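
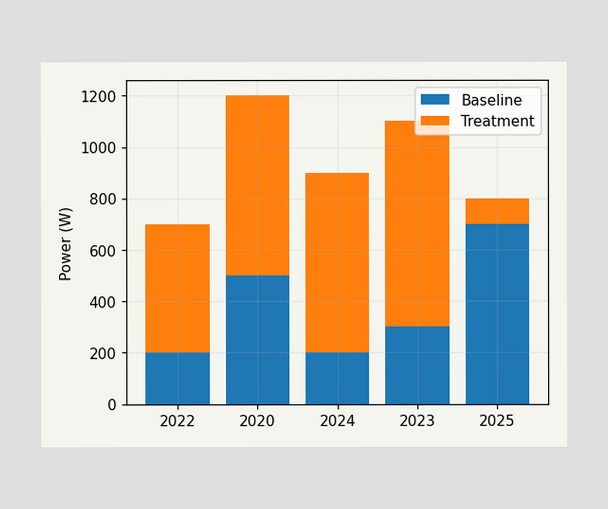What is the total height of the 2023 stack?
1100W

The 2023 stack's top reaches 1100W on the y-axis.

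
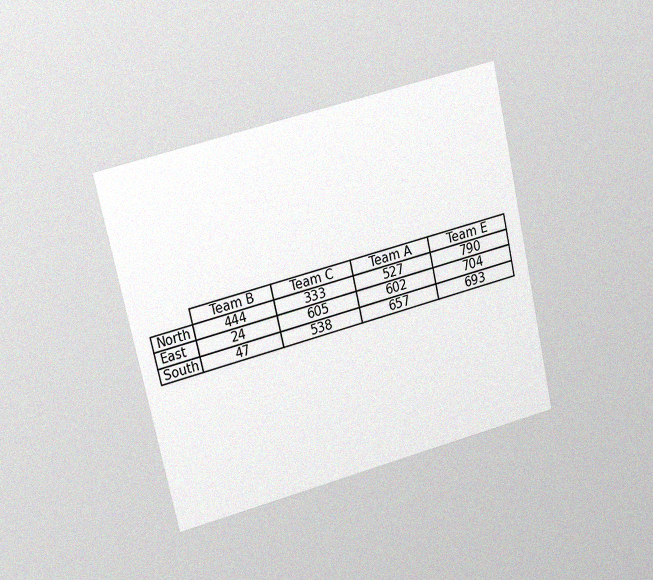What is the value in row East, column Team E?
704

The chart is tilted about 13° counter-clockwise and viewed at a slight angle, with some photo noise. The (East, Team E) cell reads 704.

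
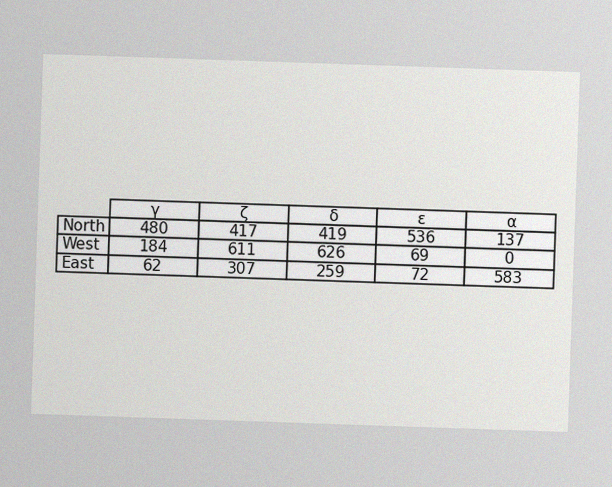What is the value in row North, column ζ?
417

The image has some photo noise and uneven lighting. The (North, ζ) cell reads 417.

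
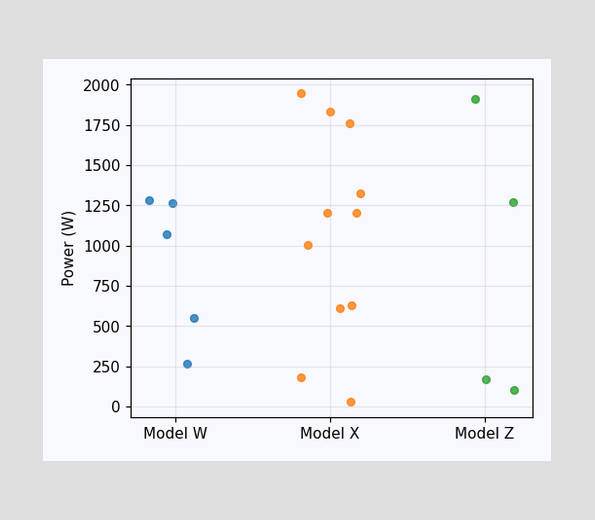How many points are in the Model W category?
Counting the markers in the Model W column gives 5.

5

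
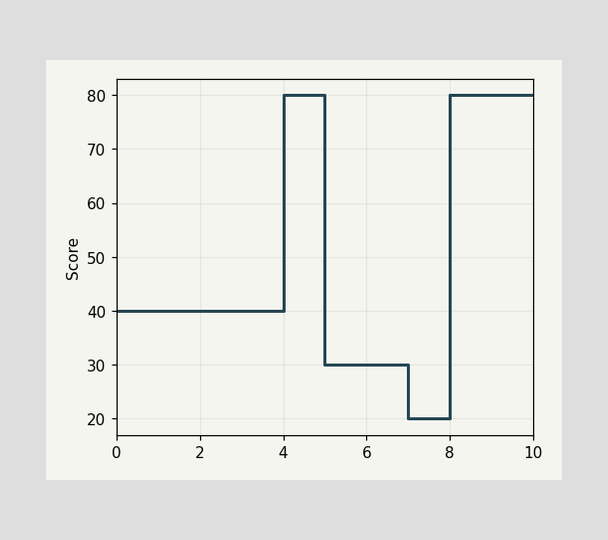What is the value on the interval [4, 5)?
On [4, 5) the step sits at 80.

80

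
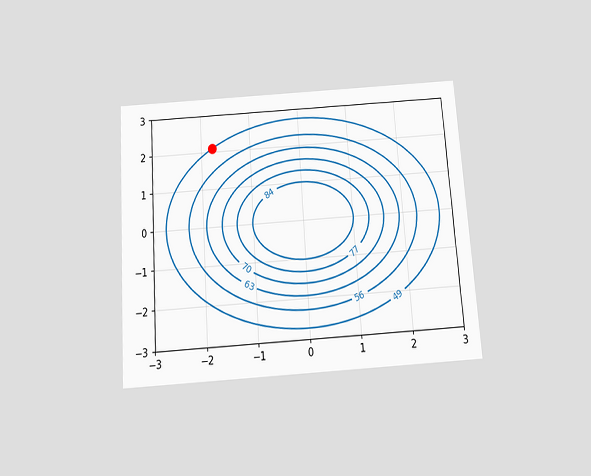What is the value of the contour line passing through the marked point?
The chart is tilted about 4° counter-clockwise and viewed slightly from below. The marked point sits on the contour labelled 49.

49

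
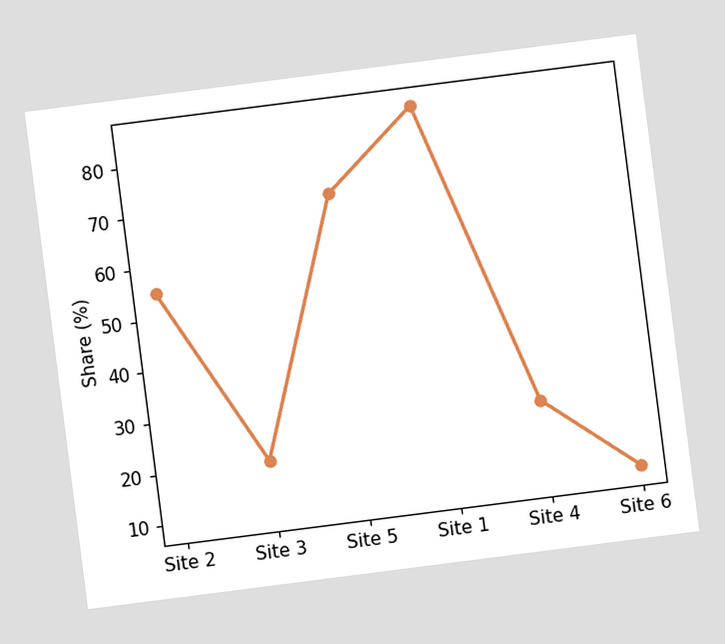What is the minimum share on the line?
10%

The chart is tilted about 7° counter-clockwise. The lowest point is at Site 6, and reading across to the y-axis gives 10%.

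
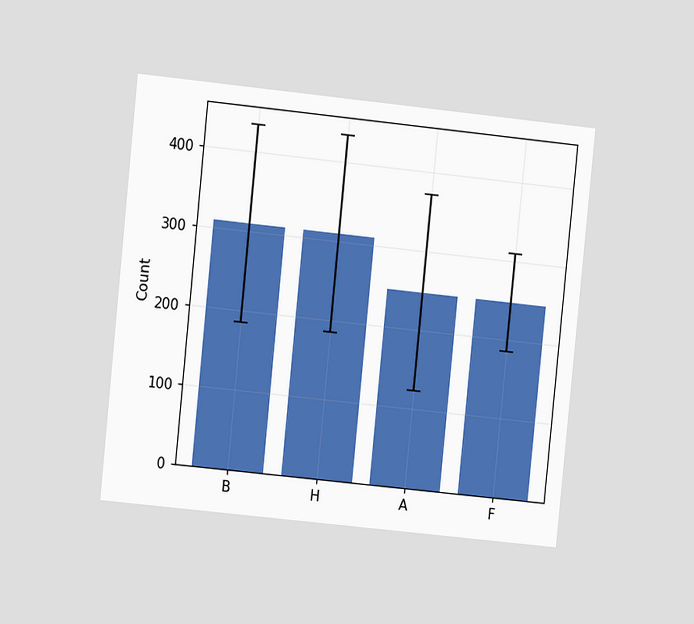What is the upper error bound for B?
The chart is tilted about 6° clockwise and viewed at a slight angle. The B bar's upper whisker reaches 434.

434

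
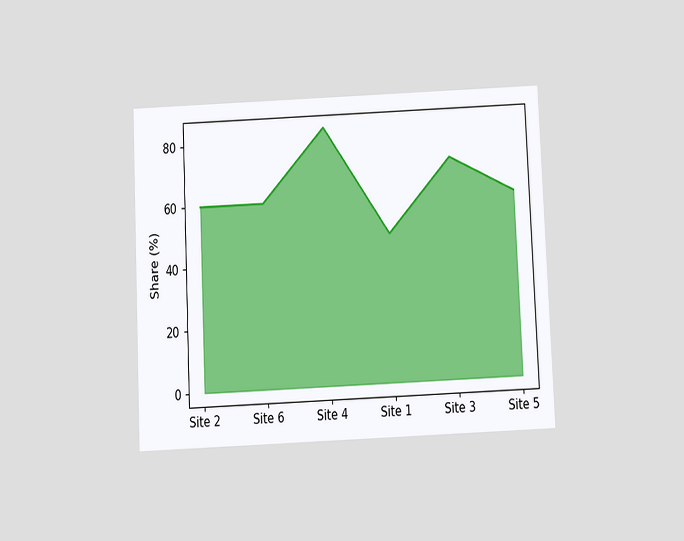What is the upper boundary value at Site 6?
60%

The chart is tilted about 3° counter-clockwise and viewed slightly from below. At Site 6 the upper boundary is at 60%.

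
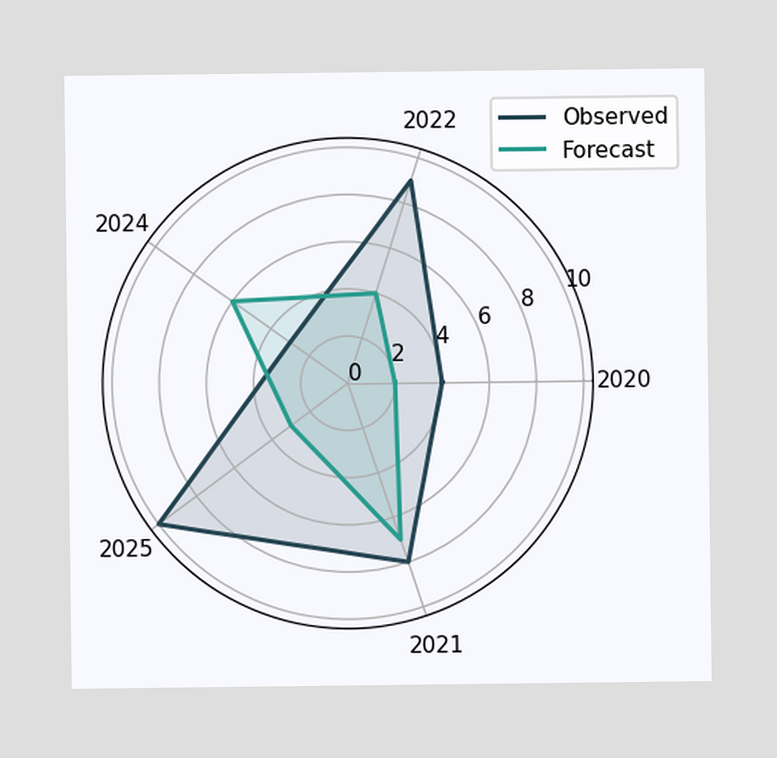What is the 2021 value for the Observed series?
8

On the 2021 axis, Observed reaches 8.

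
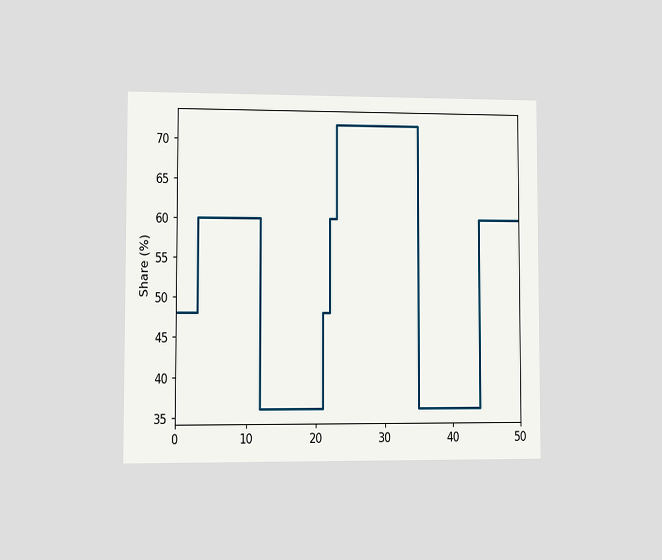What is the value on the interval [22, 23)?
60%

The chart is viewed at a slight angle. On [22, 23) the step sits at 60%.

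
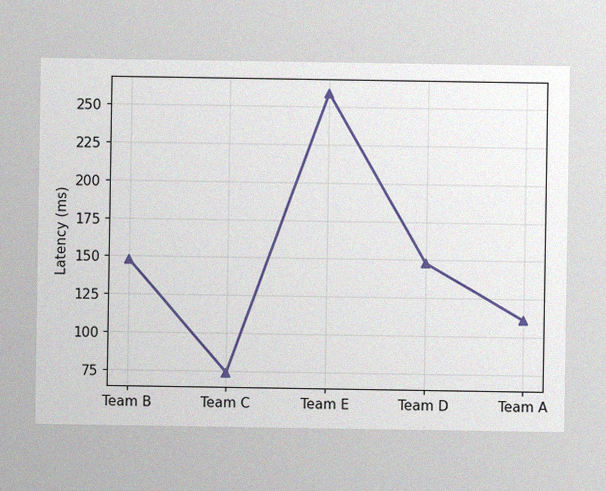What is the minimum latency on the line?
The image has some photo noise and uneven lighting. The lowest point is at Team C, and reading across to the y-axis gives 74ms.

74ms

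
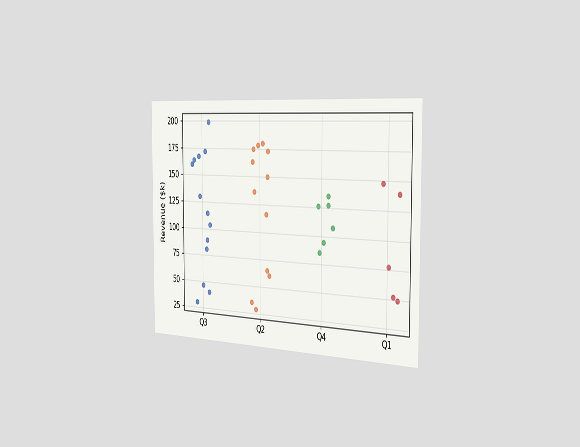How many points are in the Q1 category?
5

The chart is viewed slightly from the right. Counting the markers in the Q1 column gives 5.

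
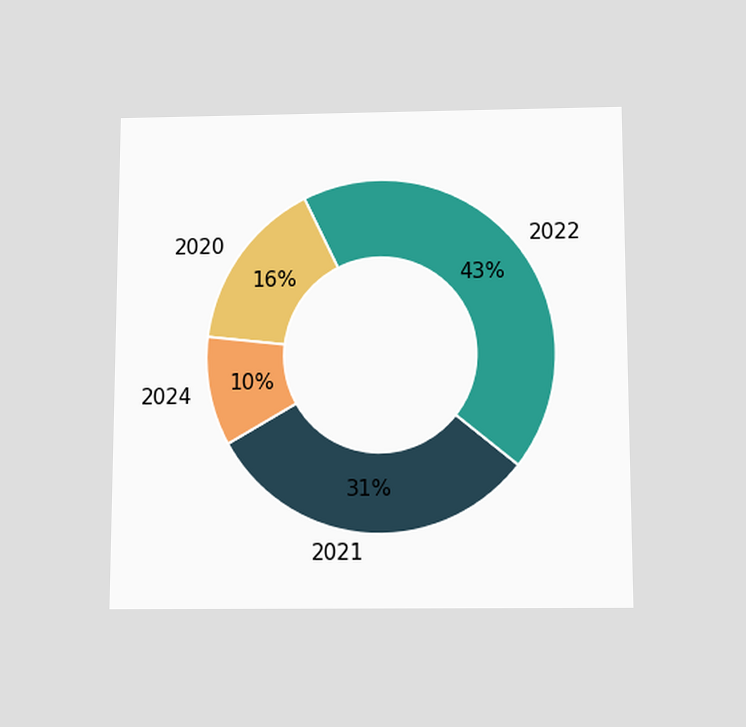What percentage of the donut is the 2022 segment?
43%

The chart is viewed slightly from below. The 2022 segment takes up 43% of the ring.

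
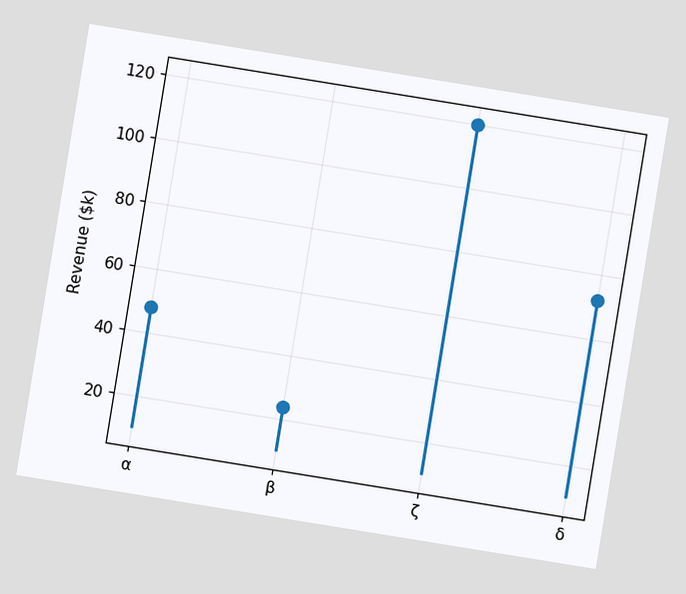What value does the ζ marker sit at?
$120k

The chart is tilted about 9° clockwise. The ζ marker sits at $120k.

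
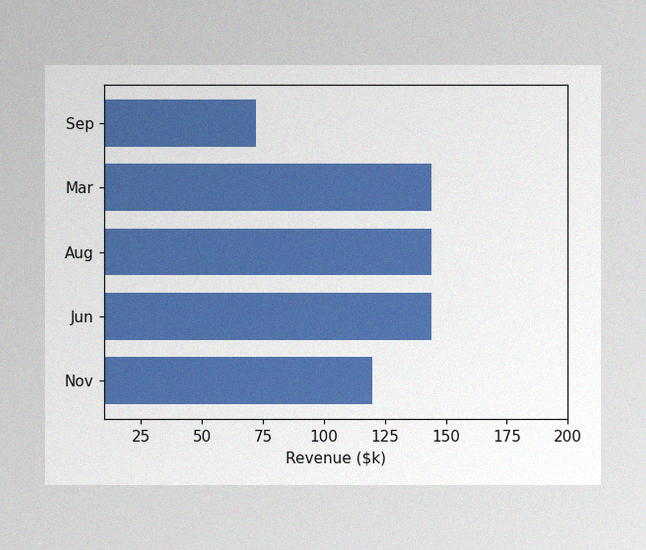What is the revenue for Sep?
The image has some photo noise and uneven lighting. Reading along the chart's x-axis, the Sep bar reaches $72k.

$72k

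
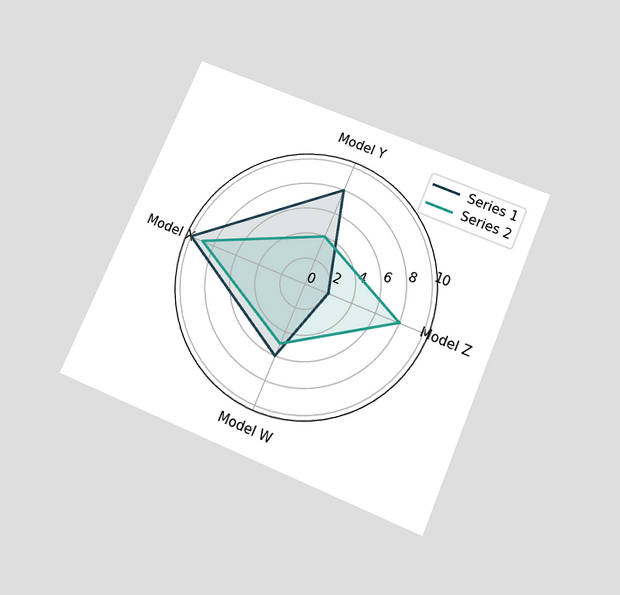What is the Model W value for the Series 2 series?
The chart is tilted about 23° clockwise and viewed slightly from below. On the Model W axis, Series 2 reaches 5.

5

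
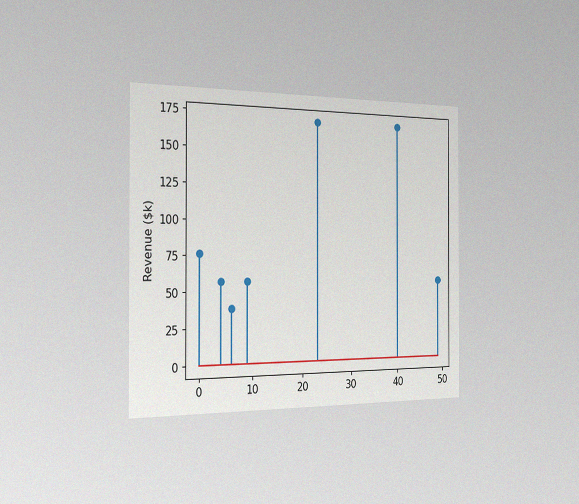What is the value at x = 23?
$171k

The chart is viewed slightly from the left, with some photo noise. The stem at x=23 reaches $171k.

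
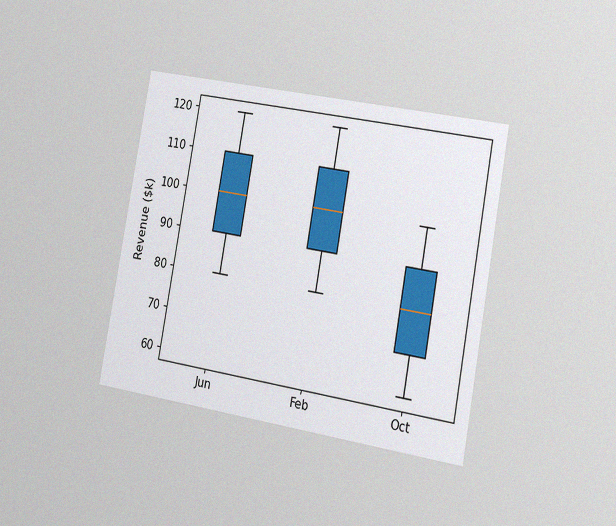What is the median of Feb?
The chart is tilted about 10° clockwise and viewed slightly from the right, with some photo noise. The median line in the Feb box sits at $100k.

$100k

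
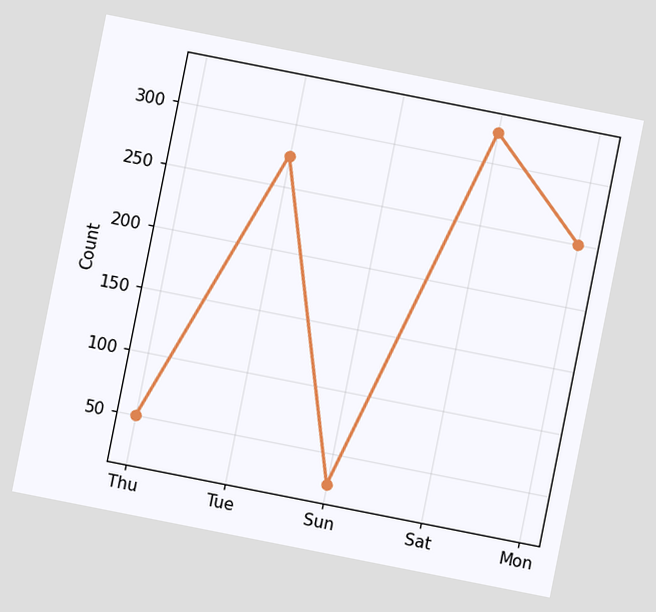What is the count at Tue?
The chart is tilted about 11° clockwise. At Tue, the line is at 275.

275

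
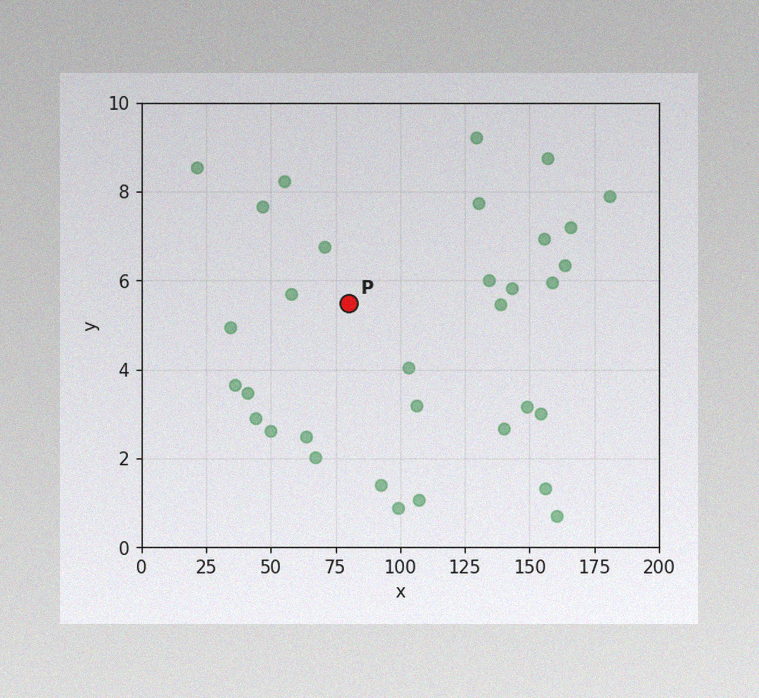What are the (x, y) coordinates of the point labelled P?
The image has some photo noise and uneven lighting. Following the gridlines from P to each axis, P sits at (80, 5.5).

(80, 5.5)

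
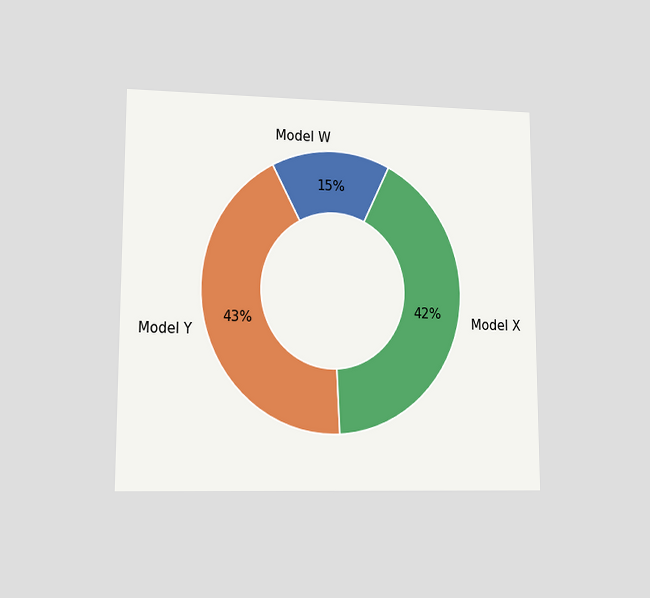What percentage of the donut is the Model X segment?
The chart is viewed at a slight angle. The Model X segment takes up 42% of the ring.

42%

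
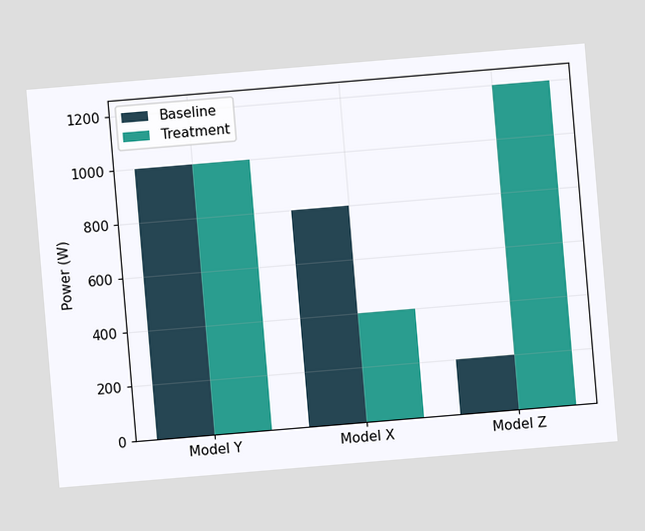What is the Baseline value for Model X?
The chart is tilted about 5° counter-clockwise. The Baseline bar at Model X reaches 800W on the y-axis.

800W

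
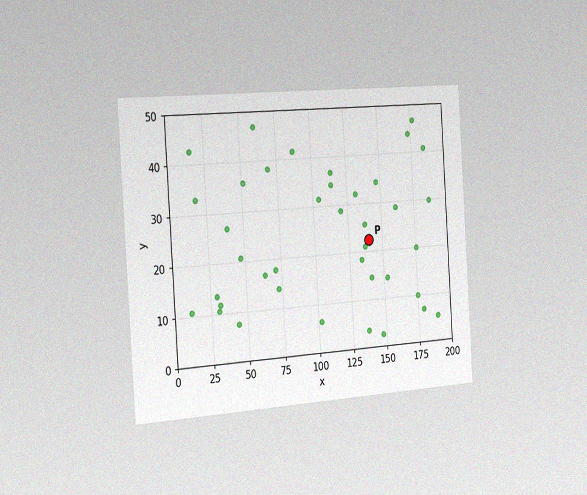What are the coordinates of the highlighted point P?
(140, 22.5)

The chart is tilted about 4° counter-clockwise and viewed slightly from the left, with some photo noise. Following the gridlines from P to each axis, P sits at (140, 22.5).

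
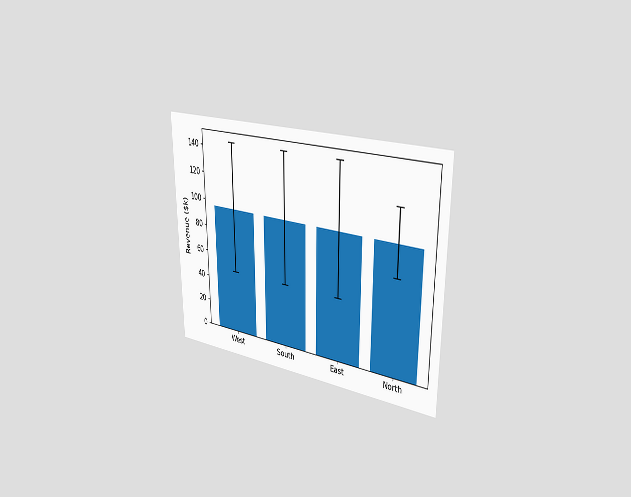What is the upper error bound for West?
The chart is viewed slightly from the right. The West bar's upper whisker reaches $144k.

$144k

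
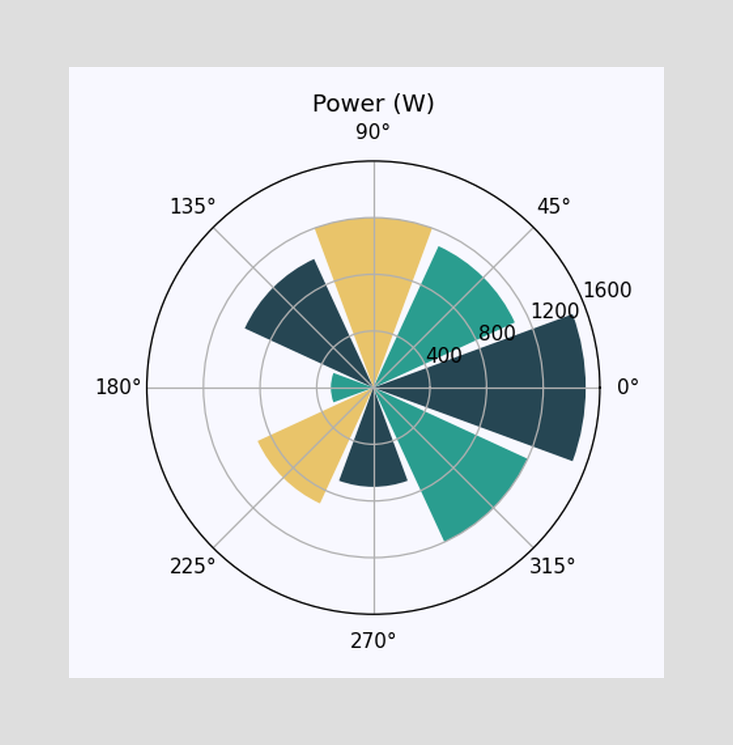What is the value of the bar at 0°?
1500W

The bar at 0° reaches 1500W on the radial axis.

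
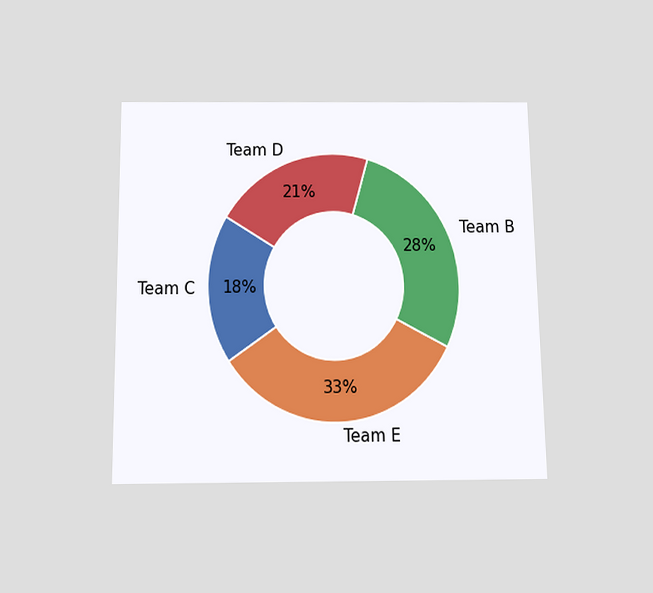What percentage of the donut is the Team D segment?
21%

The chart is viewed slightly from below. The Team D segment takes up 21% of the ring.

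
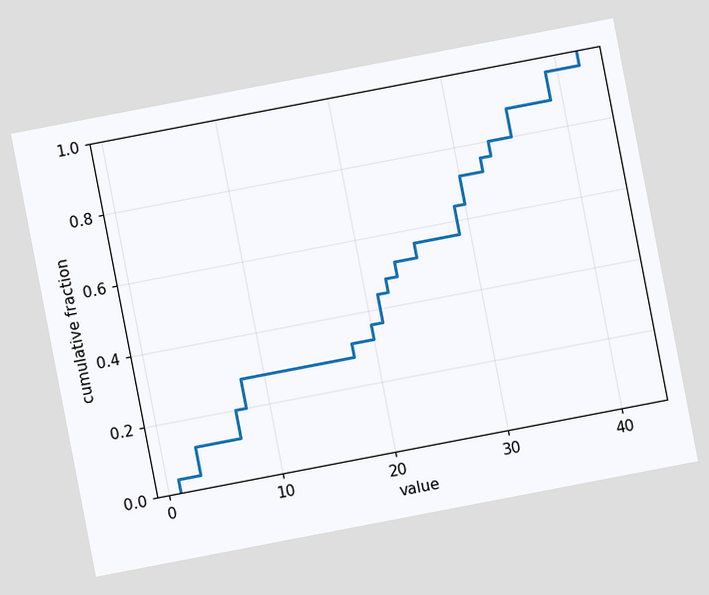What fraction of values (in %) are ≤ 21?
44%

The chart is tilted about 11° counter-clockwise. At x=21 the ECDF step is at 44%.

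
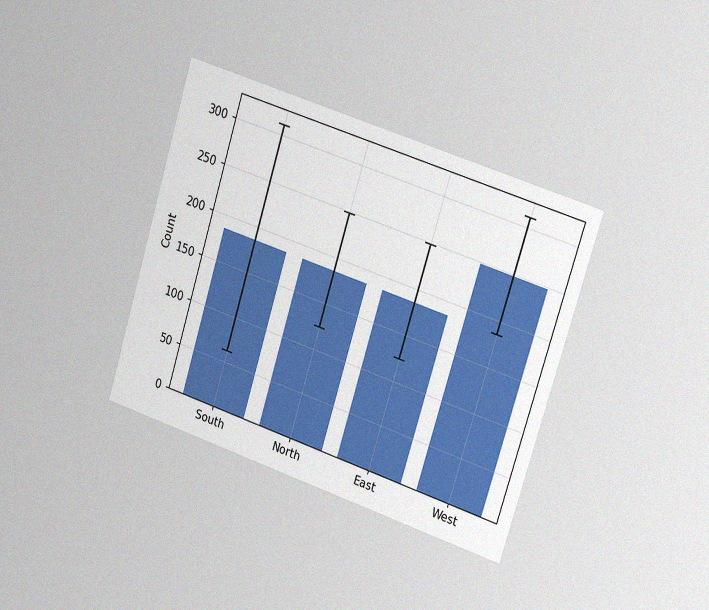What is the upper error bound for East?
The chart is tilted about 17° clockwise and viewed slightly from the right, with some photo noise. The East bar's upper whisker reaches 248.

248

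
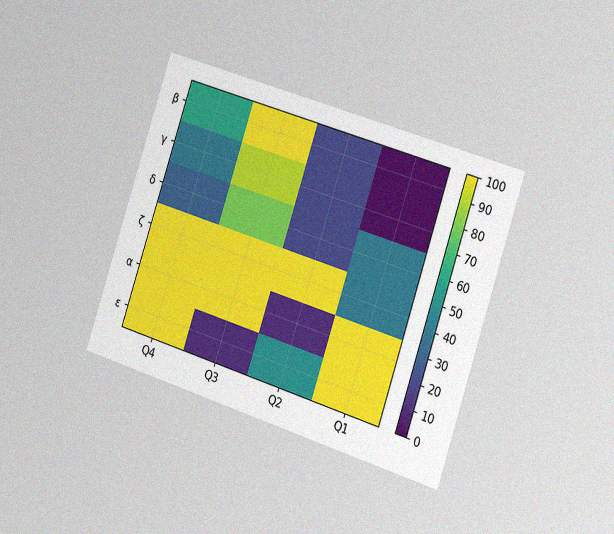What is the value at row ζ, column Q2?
The chart is tilted about 18° clockwise and viewed slightly from the right, with some photo noise. Matching cell (ζ, Q2) against the colorbar gives 100.

100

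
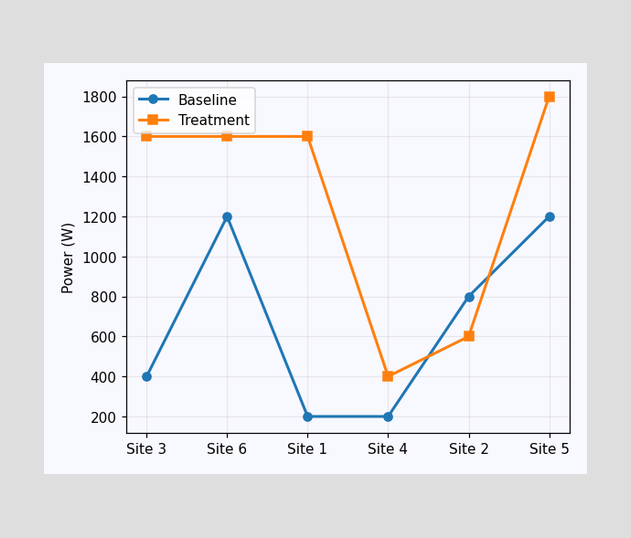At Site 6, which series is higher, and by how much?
At Site 6, Treatment sits above the other line by 400W.

Treatment, by 400W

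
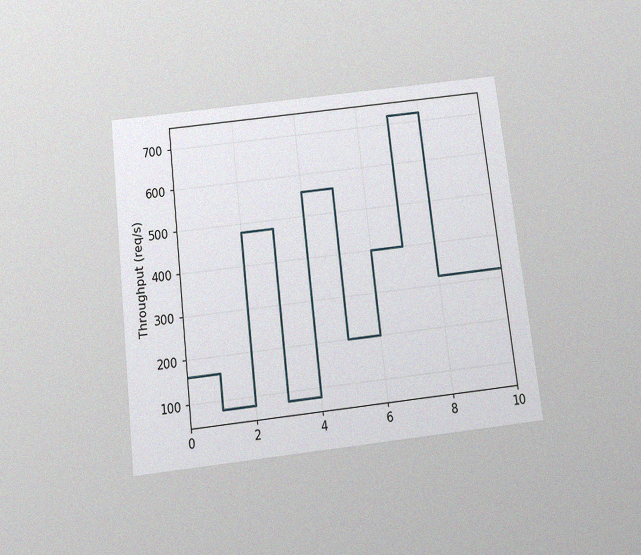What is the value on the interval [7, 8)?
The chart is tilted about 7° counter-clockwise and viewed slightly from below, with some photo noise. On [7, 8) the step sits at 720req/s.

720req/s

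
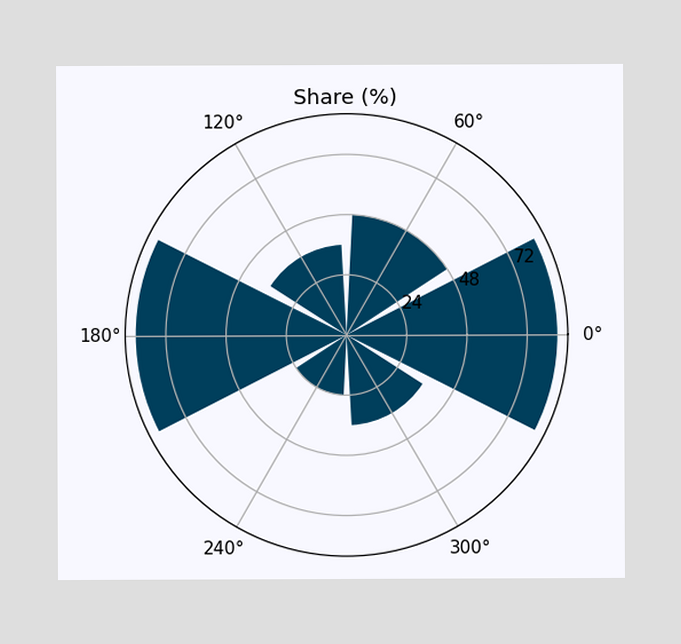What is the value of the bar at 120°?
The bar at 120° reaches 36% on the radial axis.

36%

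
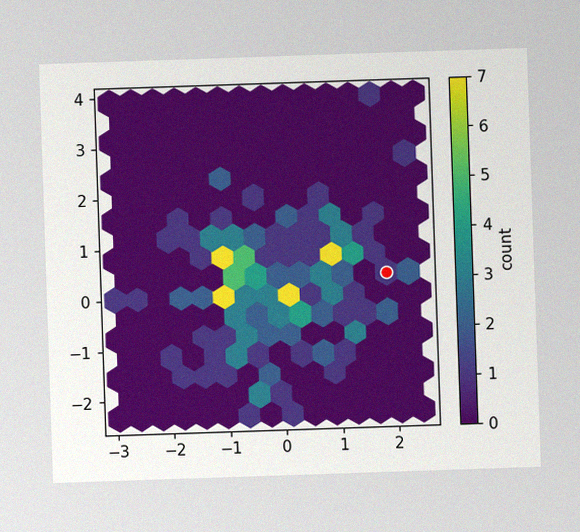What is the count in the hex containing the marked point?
1

The image has some photo noise and uneven lighting. The marked hex reads 1 on the colorbar.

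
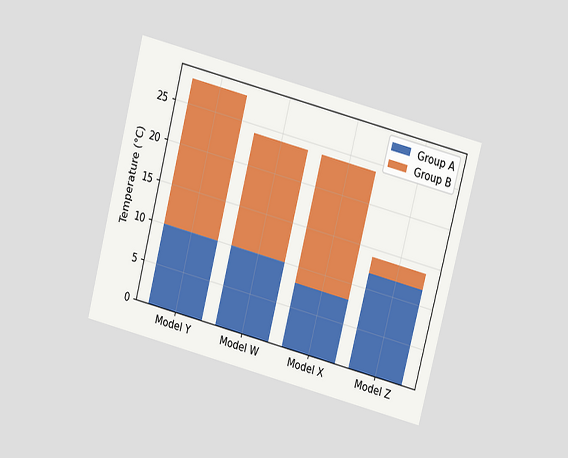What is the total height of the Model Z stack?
The chart is tilted about 14° clockwise and viewed at a slight angle. The Model Z stack's top reaches 14°C on the y-axis.

14°C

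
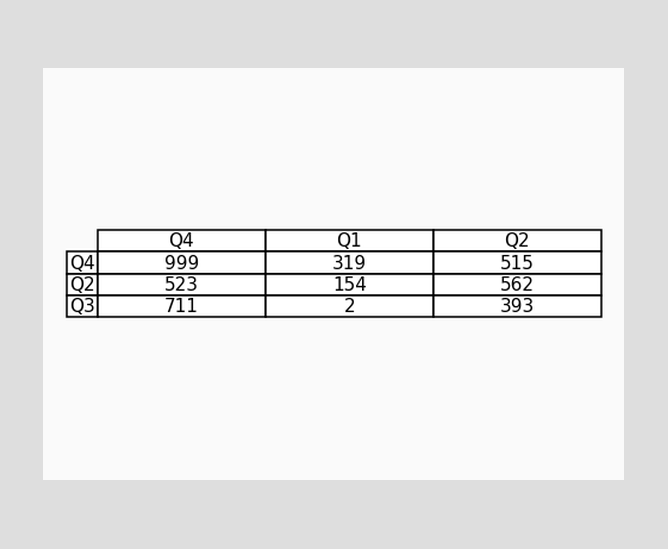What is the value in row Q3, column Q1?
2

The (Q3, Q1) cell reads 2.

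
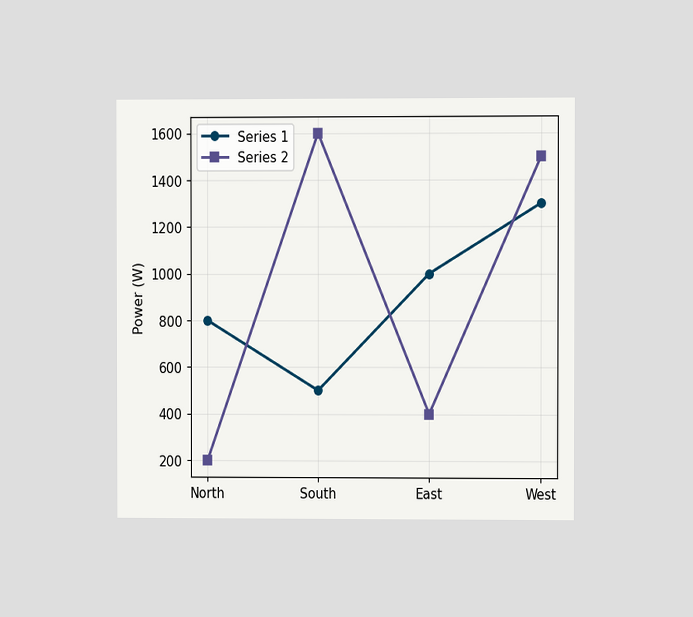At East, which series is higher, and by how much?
Series 1, by 600W

The chart is viewed at a slight angle. At East, Series 1 sits above the other line by 600W.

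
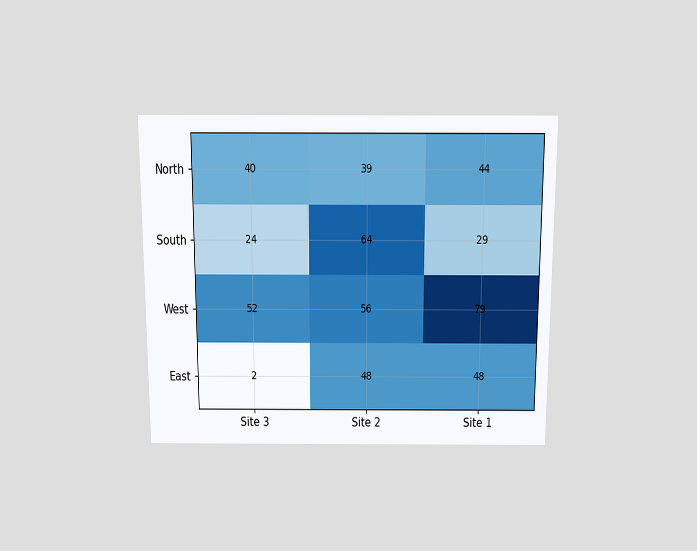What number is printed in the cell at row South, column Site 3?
The chart is viewed slightly from above. The (South, Site 3) cell reads 24.

24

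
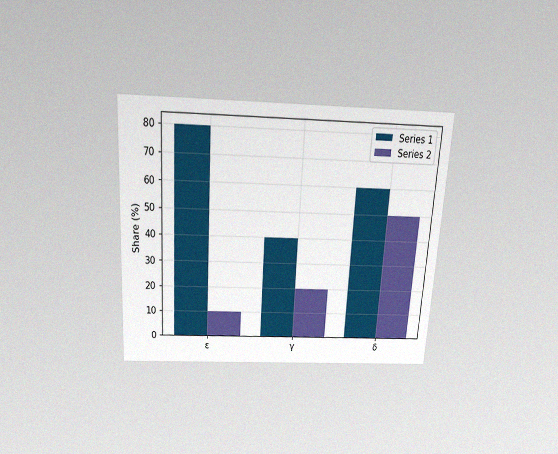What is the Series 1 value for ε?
80%

The chart is tilted about 3° clockwise and viewed slightly from above, with some photo noise. The Series 1 bar at ε reaches 80% on the y-axis.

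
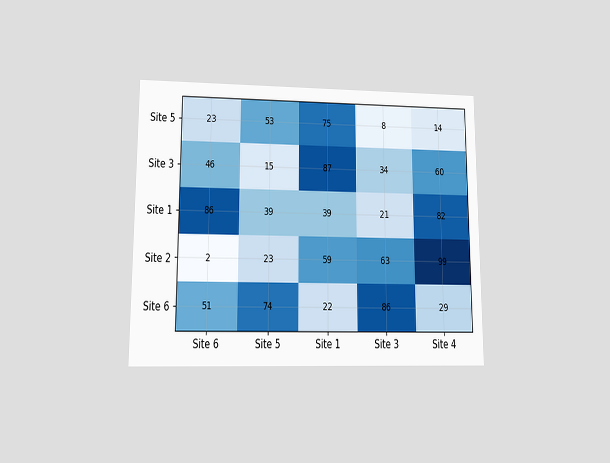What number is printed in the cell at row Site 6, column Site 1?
22

The chart is viewed at a slight angle. The (Site 6, Site 1) cell reads 22.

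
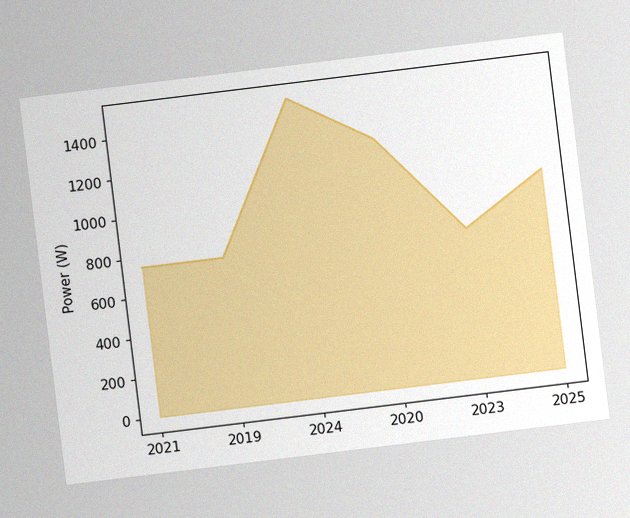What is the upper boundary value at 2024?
The chart is tilted about 7° counter-clockwise, with some photo noise. At 2024 the upper boundary is at 1500W.

1500W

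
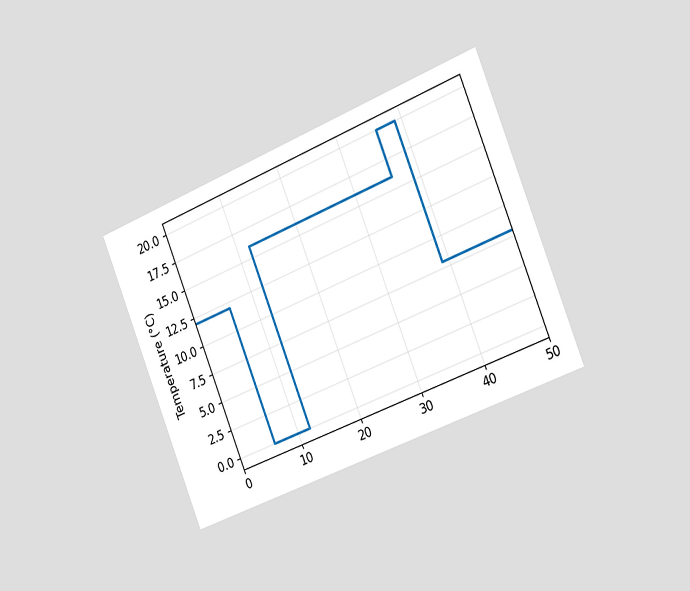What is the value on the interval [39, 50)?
The chart is tilted about 22° counter-clockwise and viewed slightly from the right. On [39, 50) the step sits at 8°C.

8°C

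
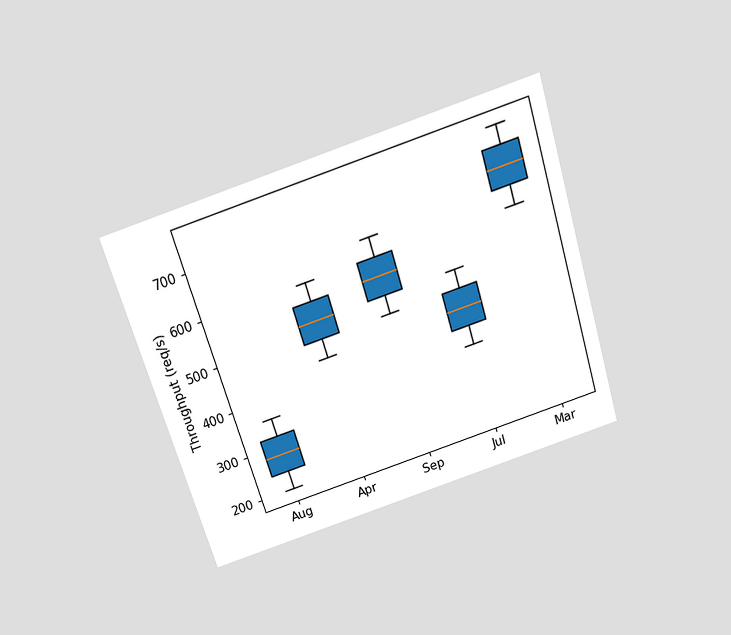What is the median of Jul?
The chart is tilted about 17° counter-clockwise and viewed slightly from above. The median line in the Jul box sits at 440req/s.

440req/s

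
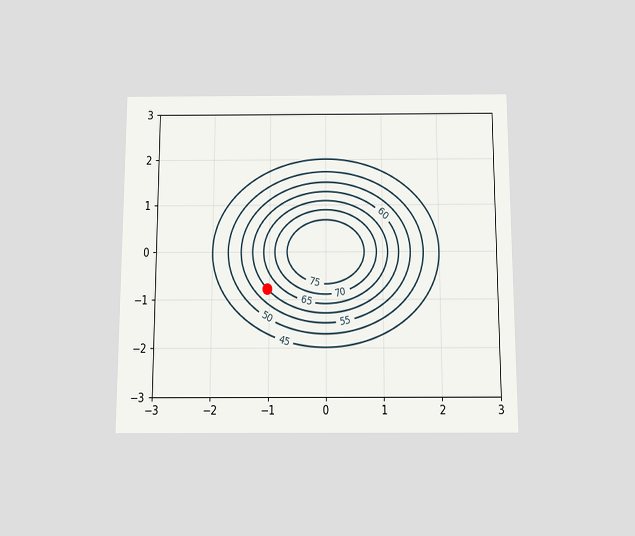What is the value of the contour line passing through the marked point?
60

The chart is viewed slightly from below. The marked point sits on the contour labelled 60.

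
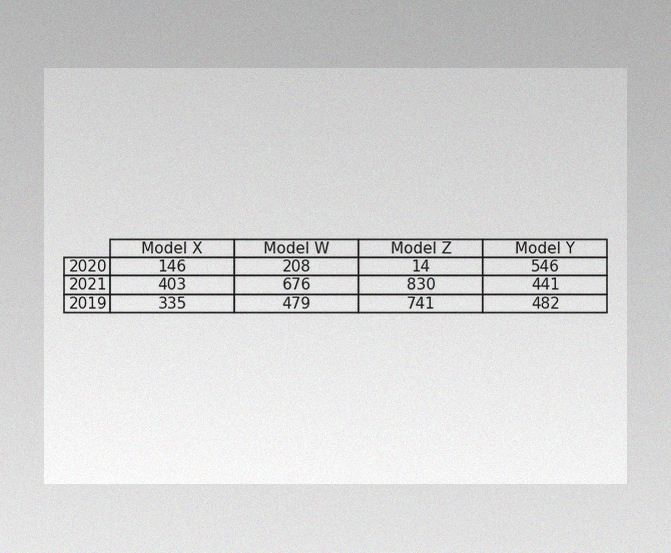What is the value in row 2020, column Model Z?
14

The image has some photo noise and uneven lighting. The (2020, Model Z) cell reads 14.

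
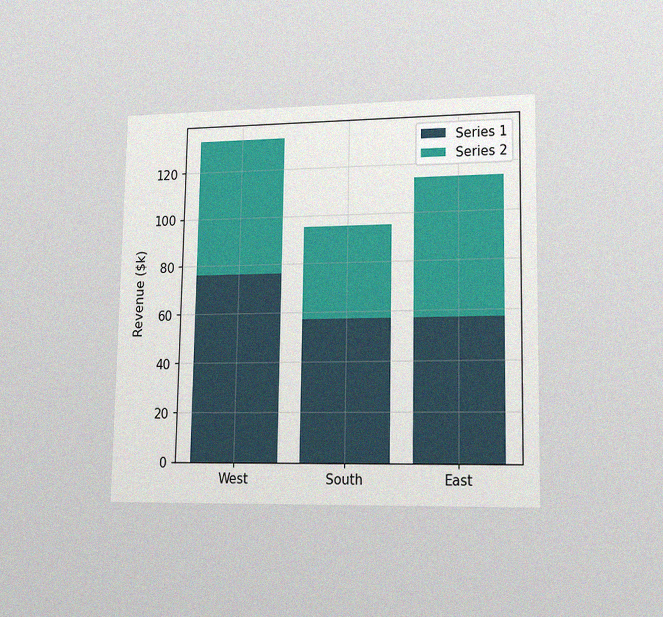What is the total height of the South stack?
The chart is viewed at a slight angle, with some photo noise. The South stack's top reaches $95k on the y-axis.

$95k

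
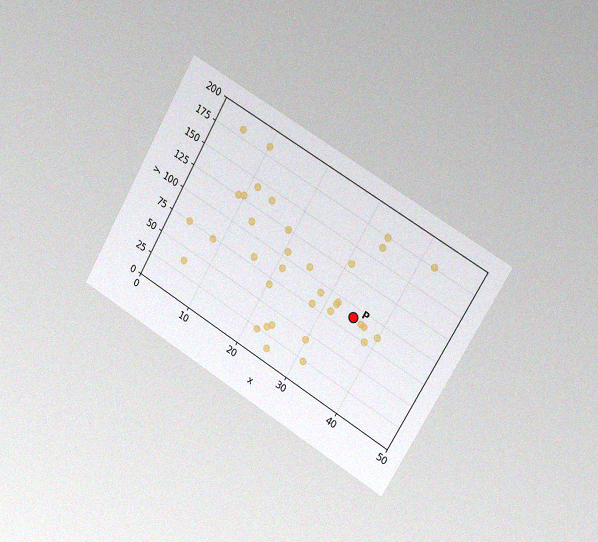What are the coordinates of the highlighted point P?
The chart is tilted about 30° clockwise and viewed slightly from the right, with some photo noise. Following the gridlines from P to each axis, P sits at (35, 90).

(35, 90)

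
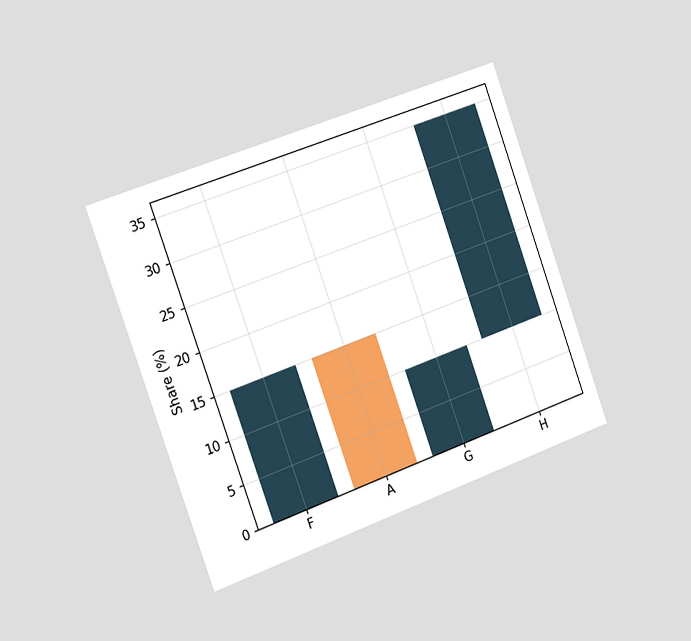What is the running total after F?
15%

The chart is tilted about 20° counter-clockwise and viewed slightly from the left. After F the running total reaches 15%.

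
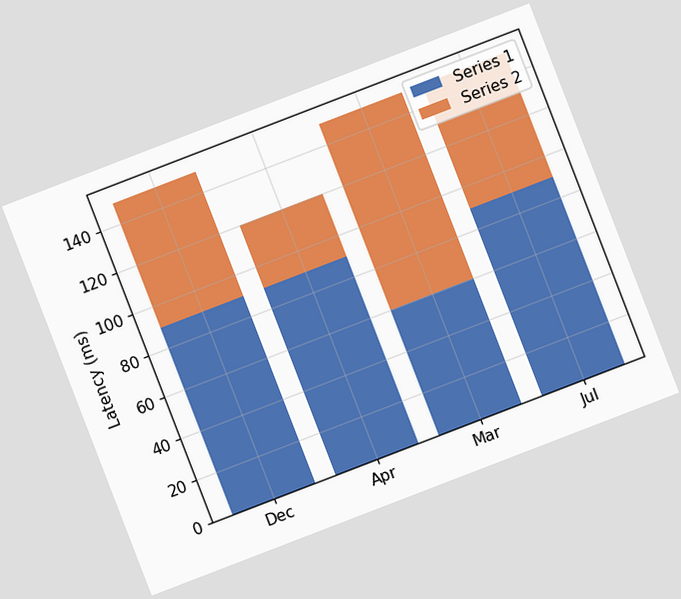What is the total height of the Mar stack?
150ms

The chart is tilted about 21° counter-clockwise. The Mar stack's top reaches 150ms on the y-axis.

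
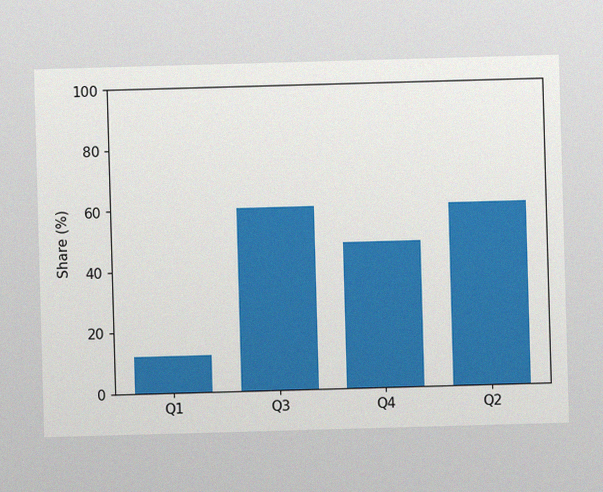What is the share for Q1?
The image has some photo noise and uneven lighting. Reading along the chart's y-axis, the Q1 bar reaches 12%.

12%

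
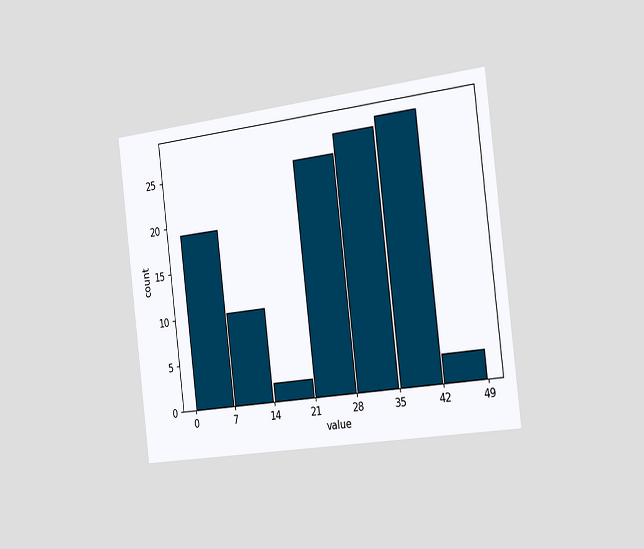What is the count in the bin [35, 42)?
28

The chart is tilted about 7° counter-clockwise and viewed slightly from the right. The [35, 42) bin has height 28.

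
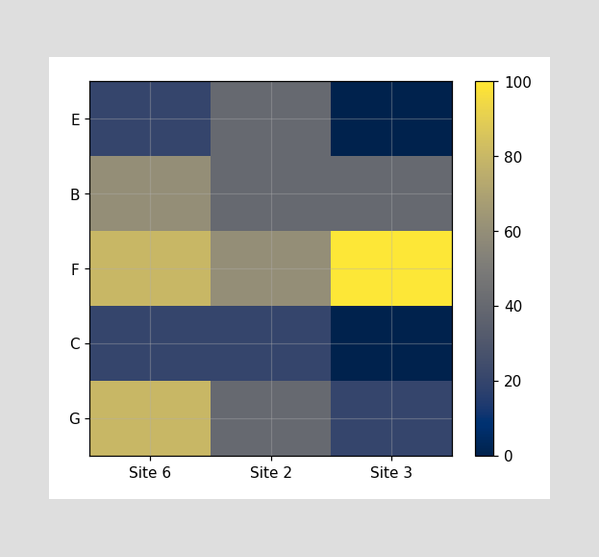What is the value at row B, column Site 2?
40

Matching cell (B, Site 2) against the colorbar gives 40.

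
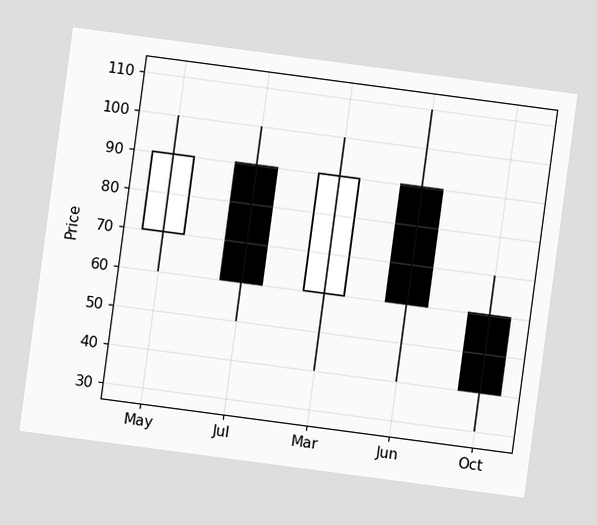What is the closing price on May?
90

The chart is tilted about 8° clockwise. The May candle closes at 90.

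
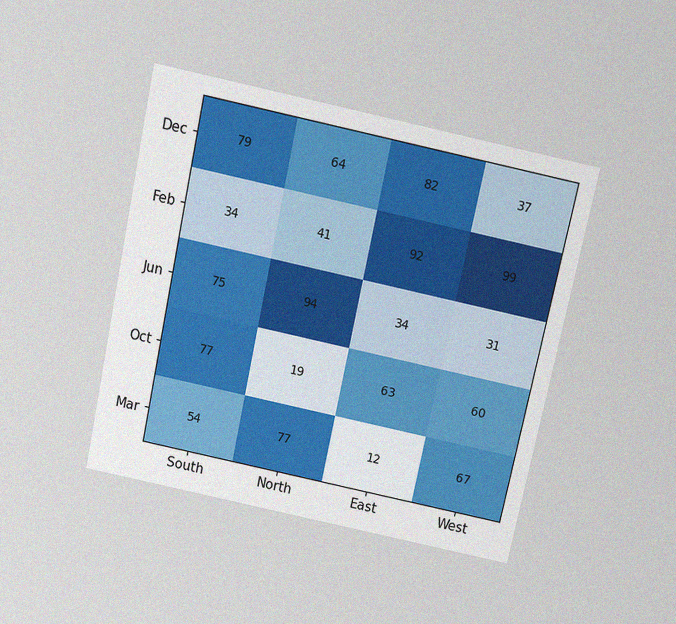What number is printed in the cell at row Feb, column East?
92

The chart is tilted about 12° clockwise and viewed slightly from above, with some photo noise. The (Feb, East) cell reads 92.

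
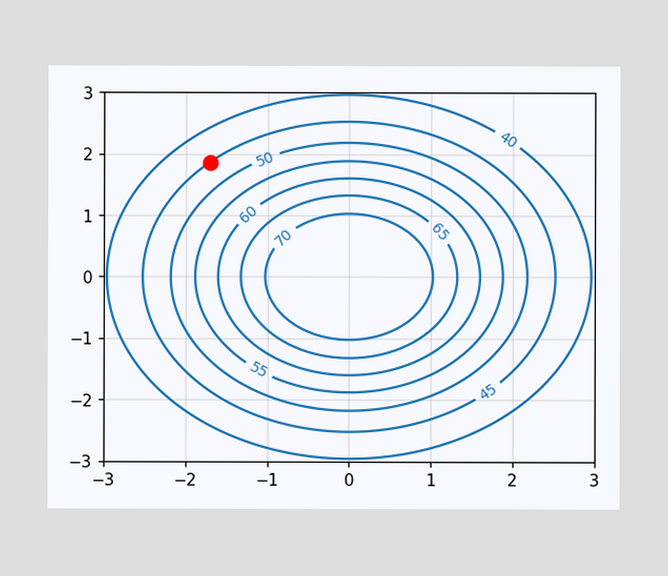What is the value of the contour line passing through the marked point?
45

The marked point sits on the contour labelled 45.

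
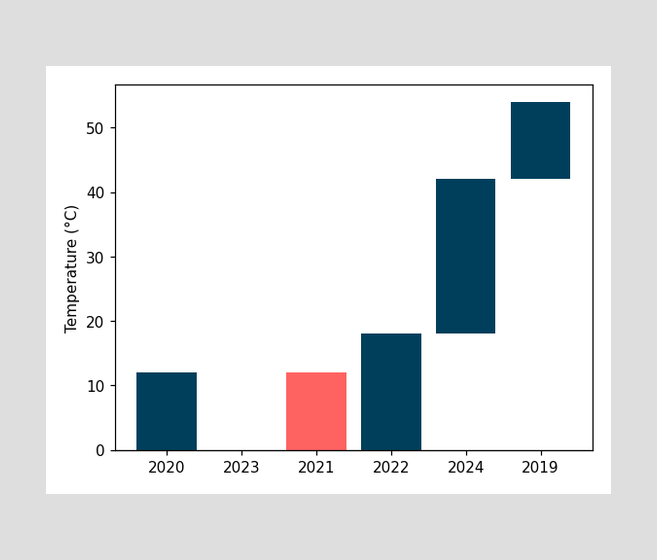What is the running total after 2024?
After 2024 the running total reaches 42°C.

42°C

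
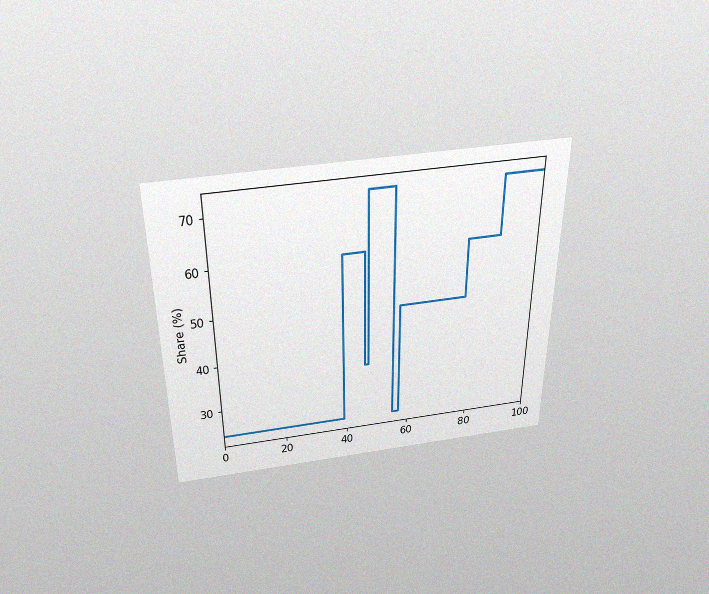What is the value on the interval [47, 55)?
72%

The chart is viewed slightly from above, with some photo noise. On [47, 55) the step sits at 72%.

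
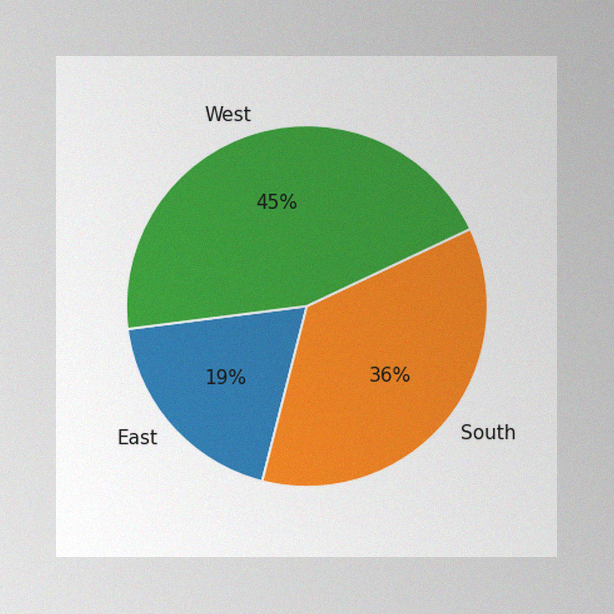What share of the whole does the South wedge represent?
The image has some photo noise and uneven lighting. The South slice takes up 36% of the pie.

36%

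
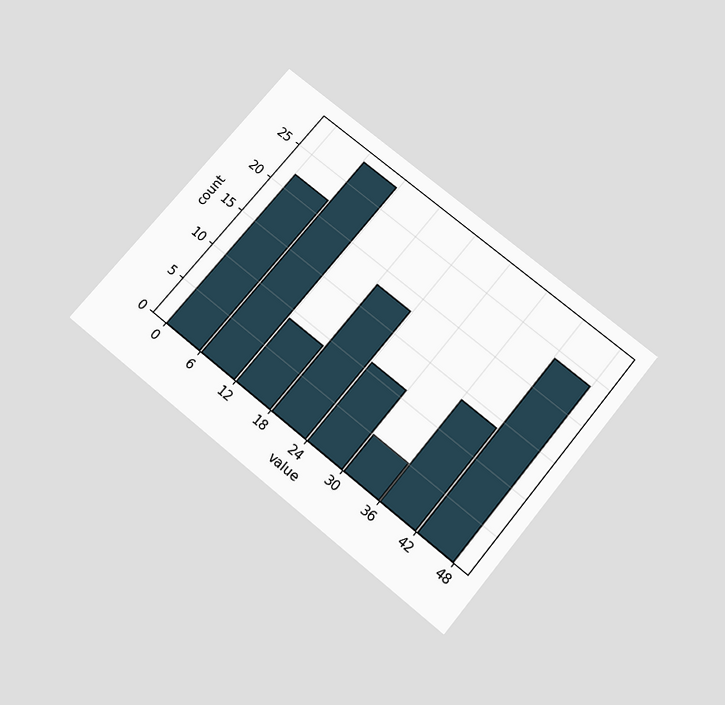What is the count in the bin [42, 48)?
The chart is tilted about 39° clockwise and viewed slightly from below. The [42, 48) bin has height 24.

24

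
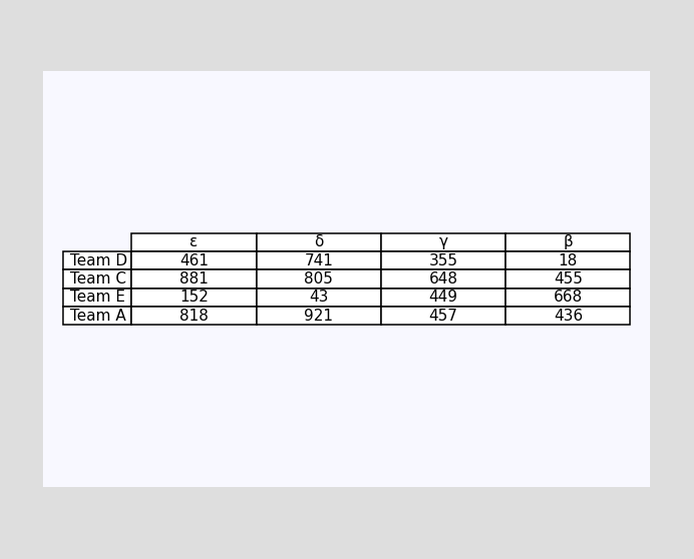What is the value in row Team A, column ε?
The (Team A, ε) cell reads 818.

818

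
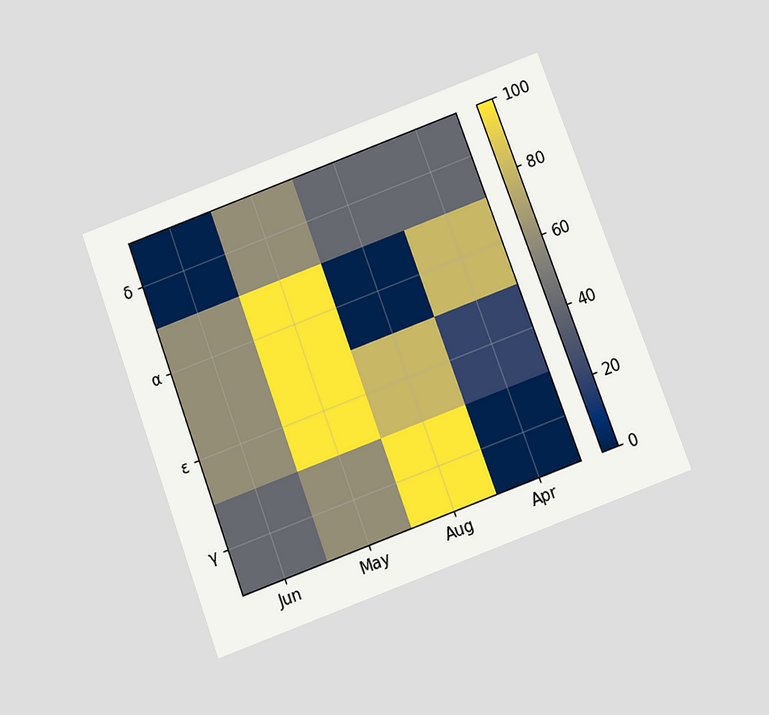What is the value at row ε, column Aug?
The chart is tilted about 20° counter-clockwise and viewed slightly from below. Matching cell (ε, Aug) against the colorbar gives 80.

80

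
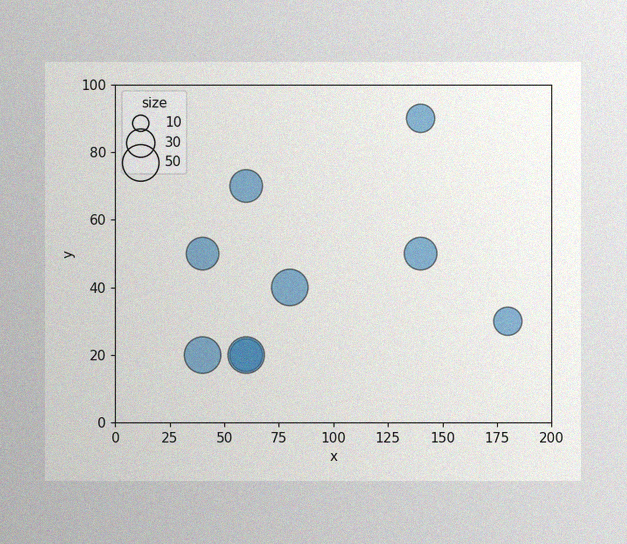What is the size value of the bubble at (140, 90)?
The image has some photo noise and uneven lighting. Matching the bubble at (140, 90) against the size legend gives 30.

30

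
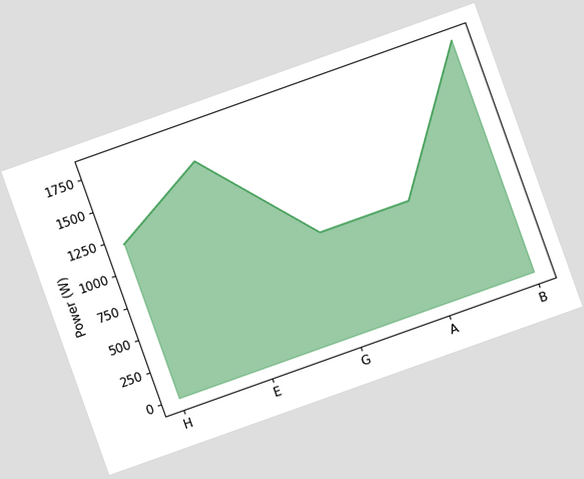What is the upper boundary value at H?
The chart is tilted about 20° counter-clockwise. At H the upper boundary is at 1200W.

1200W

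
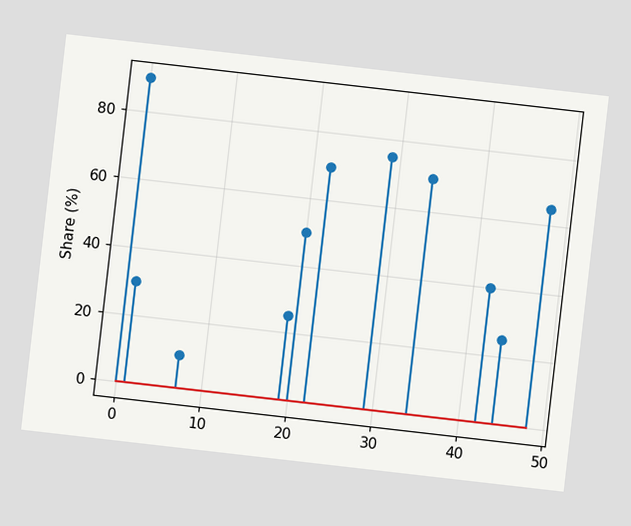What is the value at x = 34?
70%

The chart is tilted about 7° clockwise. The stem at x=34 reaches 70%.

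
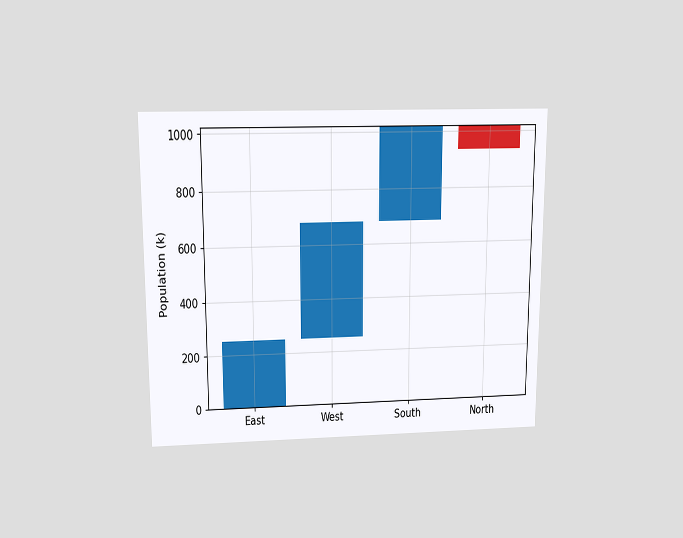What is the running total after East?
The chart is viewed slightly from above. After East the running total reaches 255k.

255k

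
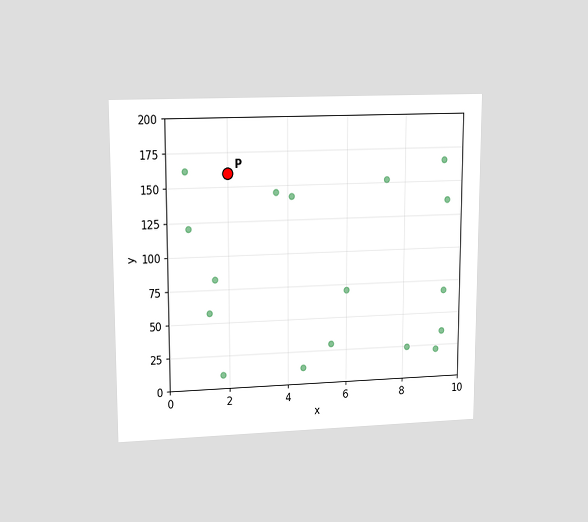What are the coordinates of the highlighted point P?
The chart is viewed at a slight angle. Following the gridlines from P to each axis, P sits at (2, 160).

(2, 160)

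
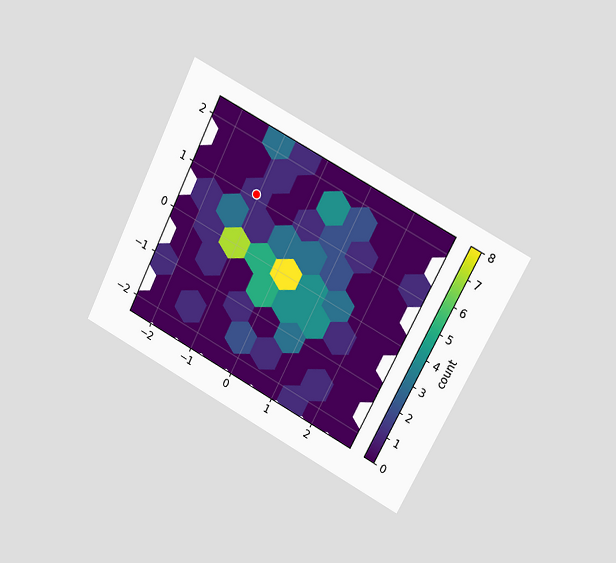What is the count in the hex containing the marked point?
1

The chart is tilted about 26° clockwise and viewed at a slight angle. The marked hex reads 1 on the colorbar.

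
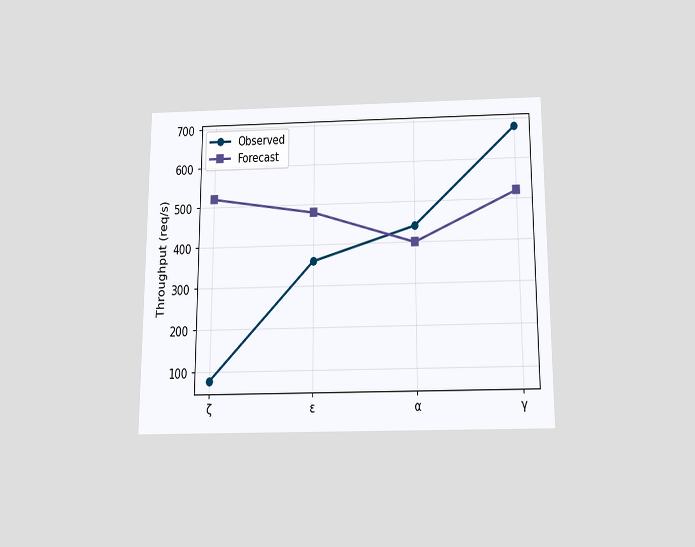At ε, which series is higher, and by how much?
Forecast, by 120req/s

The chart is viewed slightly from below. At ε, Forecast sits above the other line by 120req/s.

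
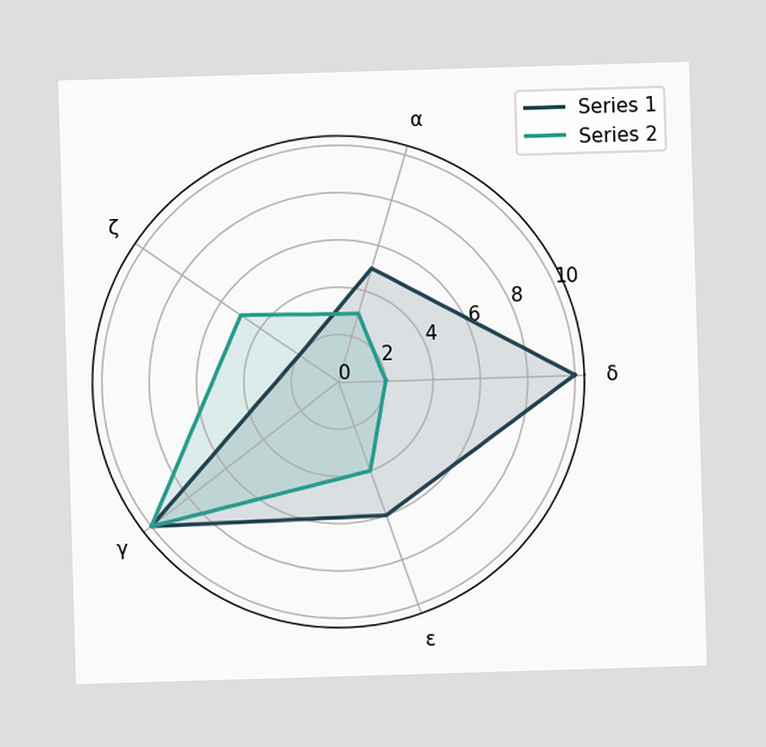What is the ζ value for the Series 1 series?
On the ζ axis, Series 1 reaches 2.

2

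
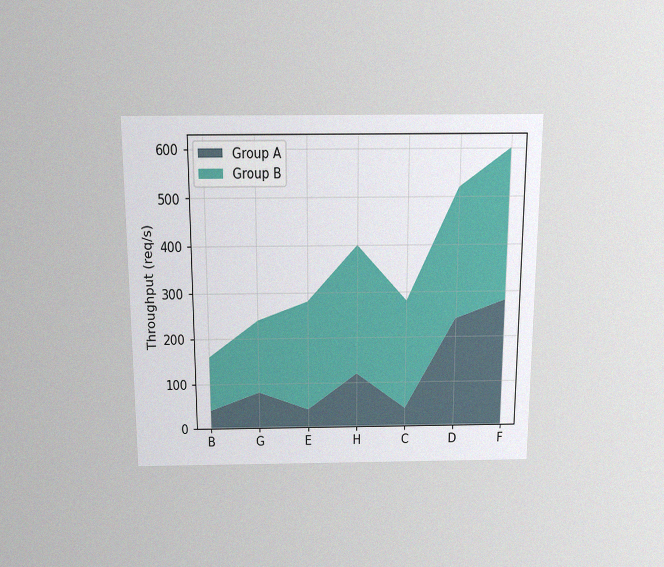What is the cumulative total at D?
520req/s

The chart is viewed slightly from above, with some photo noise. The stacked total at D reaches 520req/s.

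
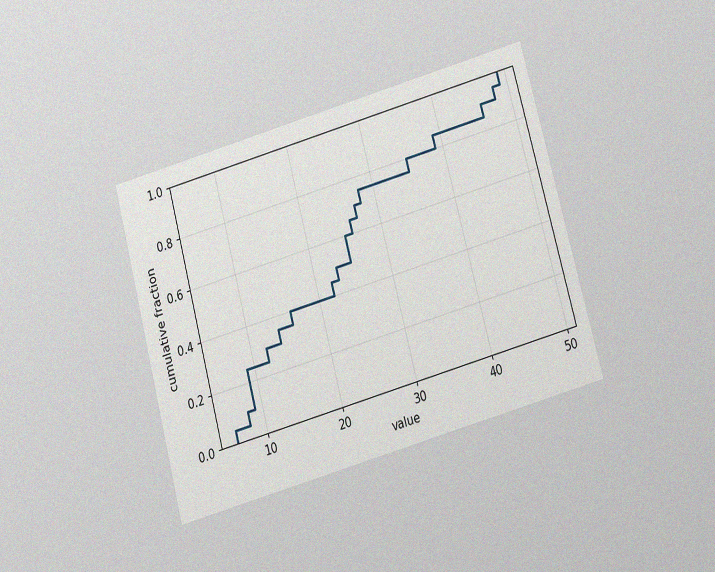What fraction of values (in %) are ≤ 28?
75%

The chart is tilted about 15° counter-clockwise and viewed slightly from below, with some photo noise. At x=28 the ECDF step is at 75%.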